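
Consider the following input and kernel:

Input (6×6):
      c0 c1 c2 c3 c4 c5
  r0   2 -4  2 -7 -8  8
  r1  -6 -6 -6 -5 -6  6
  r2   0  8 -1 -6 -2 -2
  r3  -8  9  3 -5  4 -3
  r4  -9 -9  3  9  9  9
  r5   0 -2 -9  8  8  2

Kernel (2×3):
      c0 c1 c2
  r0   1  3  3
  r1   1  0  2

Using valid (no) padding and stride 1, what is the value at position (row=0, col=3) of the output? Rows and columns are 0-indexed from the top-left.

0

The receptive field on the input at this output position is [-7 -8 8 / -5 -6 6]. Elementwise product with the kernel and sum: -7·1 + -8·3 + 8·3 + -5·1 + 6·2.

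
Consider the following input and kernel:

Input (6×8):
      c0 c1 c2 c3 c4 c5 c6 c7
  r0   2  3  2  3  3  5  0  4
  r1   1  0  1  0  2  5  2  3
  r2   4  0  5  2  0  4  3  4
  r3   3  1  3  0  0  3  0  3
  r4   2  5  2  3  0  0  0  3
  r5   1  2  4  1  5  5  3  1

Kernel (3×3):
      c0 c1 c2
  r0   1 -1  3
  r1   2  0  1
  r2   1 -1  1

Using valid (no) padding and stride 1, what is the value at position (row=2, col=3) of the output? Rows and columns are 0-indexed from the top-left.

The receptive field on the input at this output position is [2 0 4 / 0 0 3 / 3 0 0]. Elementwise product with the kernel and sum: 2·1 + 0·-1 + 4·3 + 0·2 + 3·1 + 3·1 + 0·-1 + 0·1.

20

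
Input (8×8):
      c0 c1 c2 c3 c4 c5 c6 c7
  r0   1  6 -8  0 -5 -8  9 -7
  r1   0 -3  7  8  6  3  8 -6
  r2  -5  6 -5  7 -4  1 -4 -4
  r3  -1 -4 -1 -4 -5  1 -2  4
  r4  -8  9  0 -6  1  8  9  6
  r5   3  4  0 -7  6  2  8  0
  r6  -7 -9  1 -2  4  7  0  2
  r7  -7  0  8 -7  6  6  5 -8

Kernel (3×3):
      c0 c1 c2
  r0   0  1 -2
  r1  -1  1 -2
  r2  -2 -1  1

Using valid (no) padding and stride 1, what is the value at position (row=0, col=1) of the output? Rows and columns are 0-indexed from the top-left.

The receptive field on the input at this output position is [6 -8 0 / -3 7 8 / 6 -5 7]. Elementwise product with the kernel and sum: -8·1 + 0·-2 + -3·-1 + 7·1 + 8·-2 + 6·-2 + -5·-1 + 7·1.

-14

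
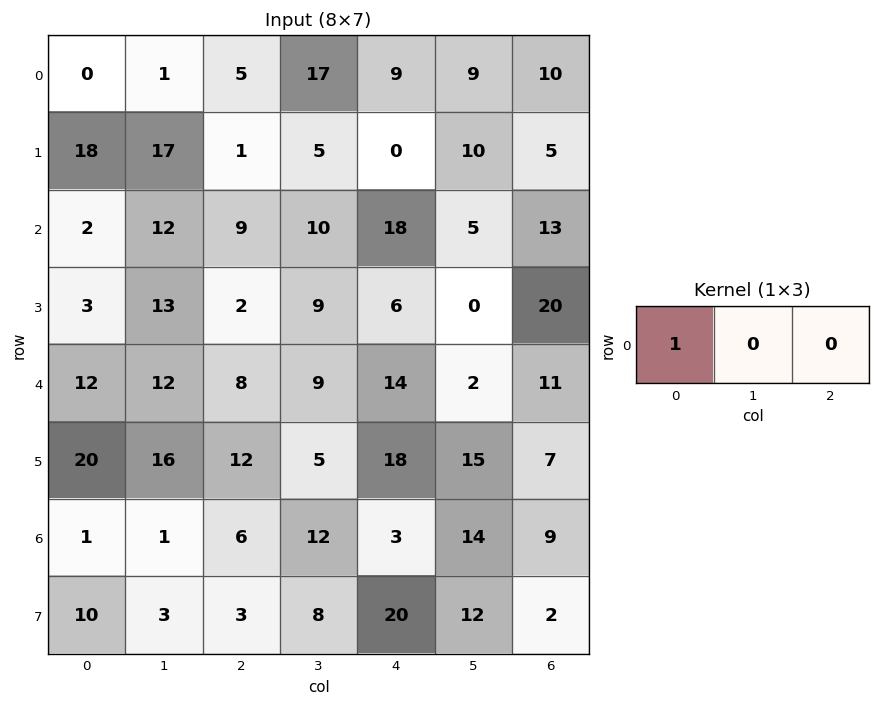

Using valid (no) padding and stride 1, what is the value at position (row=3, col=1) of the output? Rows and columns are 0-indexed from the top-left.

13

The receptive field on the input at this output position is [13 2 9]. Elementwise product with the kernel and sum: 13·1.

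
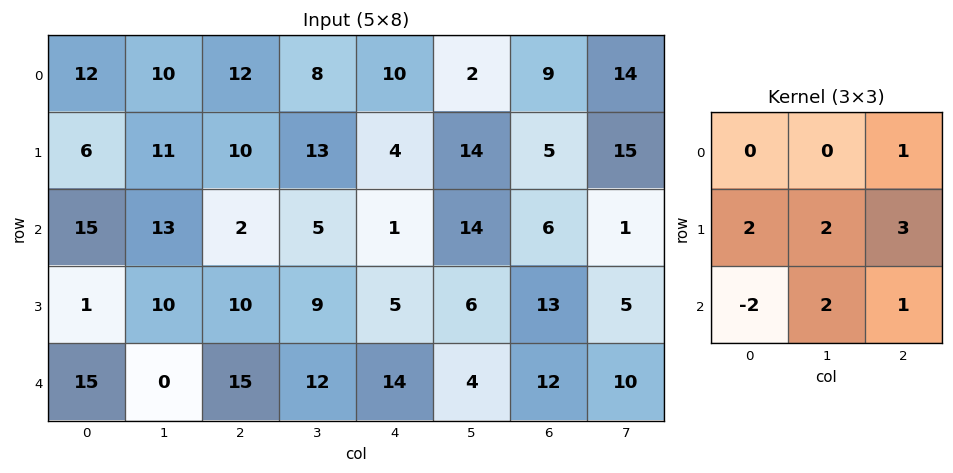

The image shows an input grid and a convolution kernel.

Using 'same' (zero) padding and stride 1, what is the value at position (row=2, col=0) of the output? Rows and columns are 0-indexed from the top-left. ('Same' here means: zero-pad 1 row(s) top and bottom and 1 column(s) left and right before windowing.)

92

The receptive field on the zero-padded input at this output position is [0 6 11 / 0 15 13 / 0 1 10]. Elementwise product with the kernel and sum: 11·1 + 0·2 + 15·2 + 13·3 + 0·-2 + 1·2 + 10·1.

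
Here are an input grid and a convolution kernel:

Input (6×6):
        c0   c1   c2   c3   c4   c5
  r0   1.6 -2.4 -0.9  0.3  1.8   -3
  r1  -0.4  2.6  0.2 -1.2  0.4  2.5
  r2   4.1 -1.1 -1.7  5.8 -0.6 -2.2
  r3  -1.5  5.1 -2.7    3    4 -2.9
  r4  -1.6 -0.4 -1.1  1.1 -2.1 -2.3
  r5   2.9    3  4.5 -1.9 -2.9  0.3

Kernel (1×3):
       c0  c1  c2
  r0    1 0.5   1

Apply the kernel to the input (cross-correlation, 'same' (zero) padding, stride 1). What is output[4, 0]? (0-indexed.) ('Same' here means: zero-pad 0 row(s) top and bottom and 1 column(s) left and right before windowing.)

-1.2

The receptive field on the zero-padded input at this output position is [0 -1.6 -0.4]. Elementwise product with the kernel and sum: 0·1 + -1.6·0.5 + -0.4·1.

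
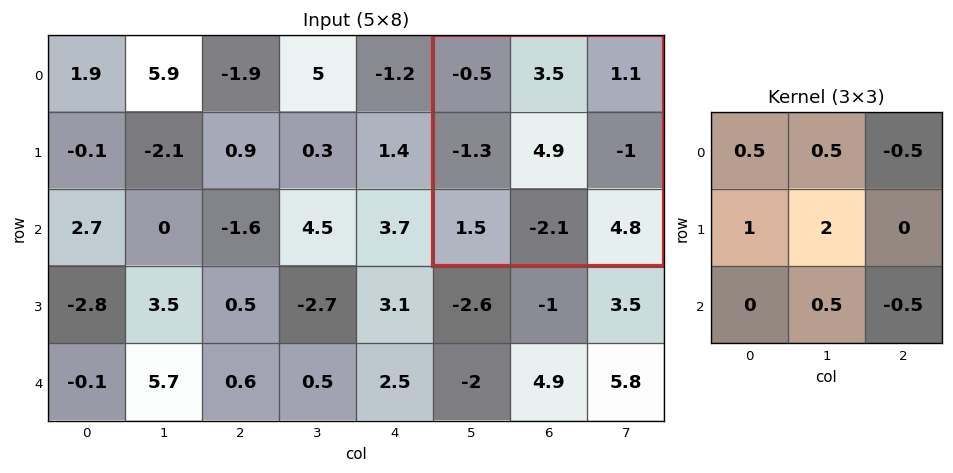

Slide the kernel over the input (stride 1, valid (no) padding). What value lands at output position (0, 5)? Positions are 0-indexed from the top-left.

6

The receptive field on the input at this output position is [-0.5 3.5 1.1 / -1.3 4.9 -1 / 1.5 -2.1 4.8]. Elementwise product with the kernel and sum: -0.5·0.5 + 3.5·0.5 + 1.1·-0.5 + -1.3·1 + 4.9·2 + -2.1·0.5 + 4.8·-0.5.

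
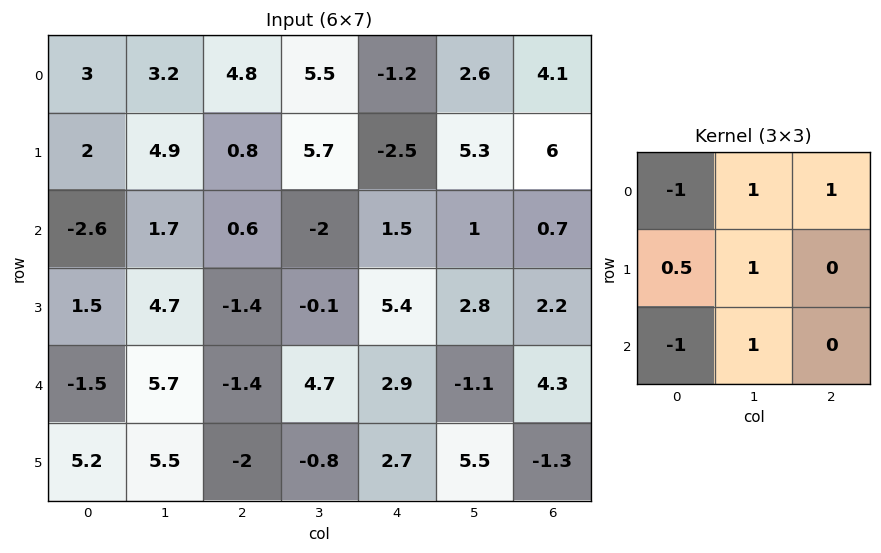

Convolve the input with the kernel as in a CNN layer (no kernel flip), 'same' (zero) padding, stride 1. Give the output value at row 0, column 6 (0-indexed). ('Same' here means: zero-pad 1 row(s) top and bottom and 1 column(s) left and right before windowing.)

6.1

The receptive field on the zero-padded input at this output position is [0 0 0 / 2.6 4.1 0 / 5.3 6 0]. Elementwise product with the kernel and sum: 0·-1 + 0·1 + 0·1 + 2.6·0.5 + 4.1·1 + 5.3·-1 + 6·1.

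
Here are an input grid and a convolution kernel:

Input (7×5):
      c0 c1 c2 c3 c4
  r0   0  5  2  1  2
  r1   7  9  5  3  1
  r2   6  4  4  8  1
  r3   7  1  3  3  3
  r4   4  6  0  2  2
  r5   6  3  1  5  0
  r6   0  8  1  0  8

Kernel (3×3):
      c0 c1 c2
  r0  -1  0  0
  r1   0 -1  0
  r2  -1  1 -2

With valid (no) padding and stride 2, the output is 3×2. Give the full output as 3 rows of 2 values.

-19 -3
-5 -9
-1 -22

Output[0,0]: The receptive field on the input at this output position is [0 5 2 / 7 9 5 / 6 4 4]. Elementwise product with the kernel and sum: 0·-1 + 9·-1 + 6·-1 + 4·1 + 4·-2.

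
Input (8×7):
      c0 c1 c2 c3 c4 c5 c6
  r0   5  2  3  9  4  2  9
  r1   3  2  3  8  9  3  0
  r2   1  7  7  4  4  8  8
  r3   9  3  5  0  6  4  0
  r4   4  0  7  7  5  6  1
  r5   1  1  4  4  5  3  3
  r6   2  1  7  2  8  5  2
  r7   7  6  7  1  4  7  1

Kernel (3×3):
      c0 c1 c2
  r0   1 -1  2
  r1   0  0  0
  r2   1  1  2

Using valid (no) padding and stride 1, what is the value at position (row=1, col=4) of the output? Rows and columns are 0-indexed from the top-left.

The receptive field on the input at this output position is [9 3 0 / 4 8 8 / 6 4 0]. Elementwise product with the kernel and sum: 9·1 + 3·-1 + 0·2 + 6·1 + 4·1 + 0·2.

16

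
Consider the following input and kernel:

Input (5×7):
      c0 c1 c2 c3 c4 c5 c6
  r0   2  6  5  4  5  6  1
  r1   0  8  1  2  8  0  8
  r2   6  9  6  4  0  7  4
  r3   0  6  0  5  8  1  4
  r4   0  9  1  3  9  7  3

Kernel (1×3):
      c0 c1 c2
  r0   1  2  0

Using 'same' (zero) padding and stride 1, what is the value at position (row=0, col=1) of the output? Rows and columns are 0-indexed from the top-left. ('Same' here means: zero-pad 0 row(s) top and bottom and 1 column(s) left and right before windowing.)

The receptive field on the zero-padded input at this output position is [2 6 5]. Elementwise product with the kernel and sum: 2·1 + 6·2.

14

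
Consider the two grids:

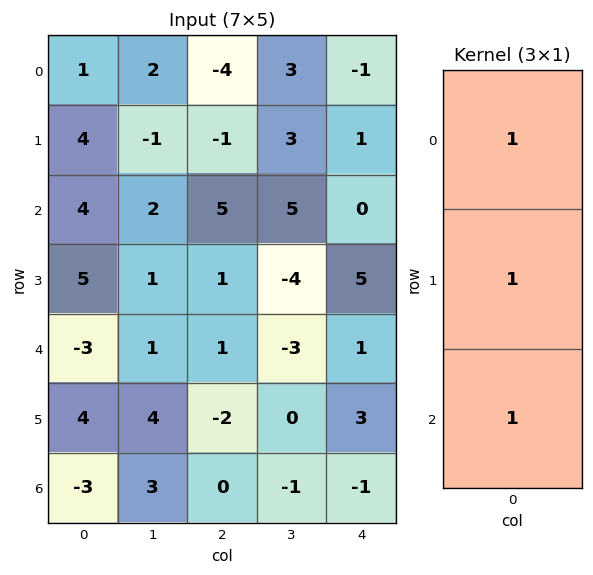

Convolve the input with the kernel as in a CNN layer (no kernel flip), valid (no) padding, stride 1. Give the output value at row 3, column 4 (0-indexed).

9

The receptive field on the input at this output position is [5 / 1 / 3]. Elementwise product with the kernel and sum: 5·1 + 1·1 + 3·1.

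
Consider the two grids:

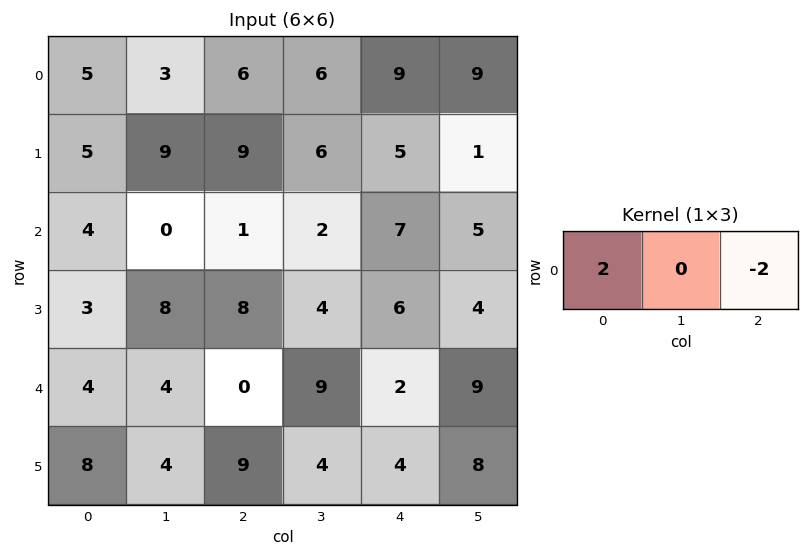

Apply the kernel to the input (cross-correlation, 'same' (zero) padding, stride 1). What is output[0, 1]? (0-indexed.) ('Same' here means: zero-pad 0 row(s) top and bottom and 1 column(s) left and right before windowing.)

-2

The receptive field on the zero-padded input at this output position is [5 3 6]. Elementwise product with the kernel and sum: 5·2 + 6·-2.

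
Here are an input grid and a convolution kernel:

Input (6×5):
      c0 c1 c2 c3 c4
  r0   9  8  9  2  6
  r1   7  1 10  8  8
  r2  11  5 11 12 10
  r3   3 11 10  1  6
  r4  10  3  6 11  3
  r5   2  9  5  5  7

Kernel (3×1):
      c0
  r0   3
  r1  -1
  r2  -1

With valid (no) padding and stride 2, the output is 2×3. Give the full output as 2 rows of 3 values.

Output[0,0]: The receptive field on the input at this output position is [9 / 7 / 11]. Elementwise product with the kernel and sum: 9·3 + 7·-1 + 11·-1.
Output[0,1]: The receptive field on the input at this output position is [9 / 10 / 11]. Elementwise product with the kernel and sum: 9·3 + 10·-1 + 11·-1.

9 6 0
20 17 21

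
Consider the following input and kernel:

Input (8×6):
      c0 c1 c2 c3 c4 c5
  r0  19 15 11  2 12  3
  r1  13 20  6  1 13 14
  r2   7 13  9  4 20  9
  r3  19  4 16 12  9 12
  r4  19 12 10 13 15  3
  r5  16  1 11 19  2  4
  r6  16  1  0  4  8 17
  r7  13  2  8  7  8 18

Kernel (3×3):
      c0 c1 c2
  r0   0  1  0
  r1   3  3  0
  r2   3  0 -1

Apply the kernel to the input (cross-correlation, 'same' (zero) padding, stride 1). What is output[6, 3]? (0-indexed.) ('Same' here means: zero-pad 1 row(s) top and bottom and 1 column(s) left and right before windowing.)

47

The receptive field on the zero-padded input at this output position is [11 19 2 / 0 4 8 / 8 7 8]. Elementwise product with the kernel and sum: 19·1 + 0·3 + 4·3 + 8·3 + 8·-1.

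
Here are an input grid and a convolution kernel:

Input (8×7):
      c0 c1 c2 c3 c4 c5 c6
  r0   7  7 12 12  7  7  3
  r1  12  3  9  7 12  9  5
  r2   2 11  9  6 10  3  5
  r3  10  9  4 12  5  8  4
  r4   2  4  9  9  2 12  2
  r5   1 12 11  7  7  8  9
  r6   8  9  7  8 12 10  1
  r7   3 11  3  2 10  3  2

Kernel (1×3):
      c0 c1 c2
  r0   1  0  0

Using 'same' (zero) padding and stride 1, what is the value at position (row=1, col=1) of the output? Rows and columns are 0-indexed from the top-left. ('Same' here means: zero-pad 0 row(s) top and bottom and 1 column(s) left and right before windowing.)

12

The receptive field on the zero-padded input at this output position is [12 3 9]. Elementwise product with the kernel and sum: 12·1.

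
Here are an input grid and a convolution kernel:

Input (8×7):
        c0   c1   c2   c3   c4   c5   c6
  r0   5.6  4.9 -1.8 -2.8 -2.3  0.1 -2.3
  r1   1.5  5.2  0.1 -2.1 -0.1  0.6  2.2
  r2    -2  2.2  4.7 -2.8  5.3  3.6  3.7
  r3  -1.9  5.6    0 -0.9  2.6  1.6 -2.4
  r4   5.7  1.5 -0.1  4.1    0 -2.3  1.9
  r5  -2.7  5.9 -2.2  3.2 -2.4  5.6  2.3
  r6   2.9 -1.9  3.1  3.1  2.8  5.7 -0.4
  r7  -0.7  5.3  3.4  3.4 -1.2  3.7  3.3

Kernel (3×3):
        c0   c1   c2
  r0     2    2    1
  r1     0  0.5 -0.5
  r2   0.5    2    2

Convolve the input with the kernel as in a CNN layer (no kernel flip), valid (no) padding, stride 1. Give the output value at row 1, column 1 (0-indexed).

The receptive field on the input at this output position is [5.2 0.1 -2.1 / 2.2 4.7 -2.8 / 5.6 0 -0.9]. Elementwise product with the kernel and sum: 5.2·2 + 0.1·2 + -2.1·1 + 4.7·0.5 + -2.8·-0.5 + 5.6·0.5 + 0·2 + -0.9·2.

13.25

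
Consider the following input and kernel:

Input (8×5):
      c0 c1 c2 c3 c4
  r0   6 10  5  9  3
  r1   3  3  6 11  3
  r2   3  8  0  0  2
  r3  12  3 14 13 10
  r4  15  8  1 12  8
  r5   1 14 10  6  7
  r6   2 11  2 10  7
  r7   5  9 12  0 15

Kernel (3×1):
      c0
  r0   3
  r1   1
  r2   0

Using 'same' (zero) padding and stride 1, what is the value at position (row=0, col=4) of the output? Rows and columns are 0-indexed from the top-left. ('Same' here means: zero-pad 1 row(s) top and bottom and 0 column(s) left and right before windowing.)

3

The receptive field on the zero-padded input at this output position is [0 / 3 / 3]. Elementwise product with the kernel and sum: 0·3 + 3·1.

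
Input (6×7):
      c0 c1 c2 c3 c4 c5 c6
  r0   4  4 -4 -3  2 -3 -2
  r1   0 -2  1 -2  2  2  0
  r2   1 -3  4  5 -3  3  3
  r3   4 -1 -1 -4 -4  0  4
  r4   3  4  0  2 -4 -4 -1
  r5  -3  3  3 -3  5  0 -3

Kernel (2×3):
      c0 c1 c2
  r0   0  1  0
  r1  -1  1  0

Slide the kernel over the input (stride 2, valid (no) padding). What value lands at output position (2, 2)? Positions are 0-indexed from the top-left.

-9

The receptive field on the input at this output position is [-4 -4 -1 / 5 0 -3]. Elementwise product with the kernel and sum: -4·1 + 5·-1 + 0·1.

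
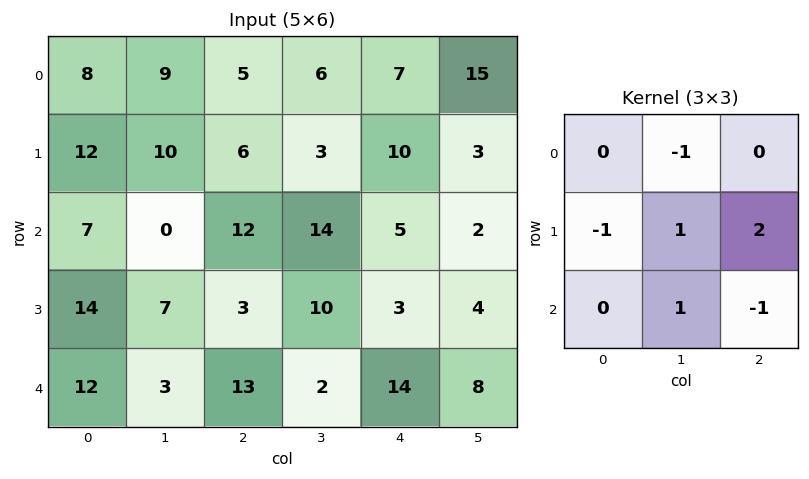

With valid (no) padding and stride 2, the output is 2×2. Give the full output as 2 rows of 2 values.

Output[0,0]: The receptive field on the input at this output position is [8 9 5 / 12 10 6 / 7 0 12]. Elementwise product with the kernel and sum: 9·-1 + 12·-1 + 10·1 + 6·2 + 0·1 + 12·-1.

-11 20
-11 -13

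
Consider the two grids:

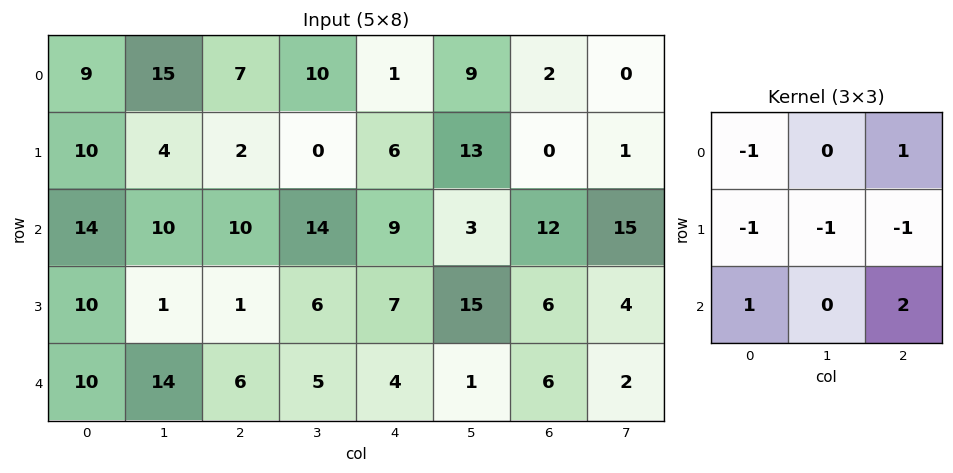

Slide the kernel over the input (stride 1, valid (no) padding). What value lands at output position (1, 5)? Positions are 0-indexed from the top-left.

-19

The receptive field on the input at this output position is [13 0 1 / 3 12 15 / 15 6 4]. Elementwise product with the kernel and sum: 13·-1 + 1·1 + 3·-1 + 12·-1 + 15·-1 + 15·1 + 4·2.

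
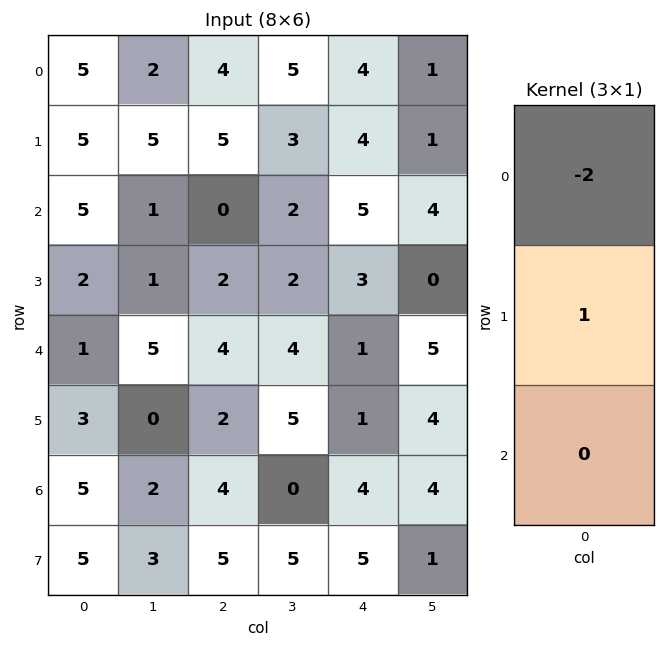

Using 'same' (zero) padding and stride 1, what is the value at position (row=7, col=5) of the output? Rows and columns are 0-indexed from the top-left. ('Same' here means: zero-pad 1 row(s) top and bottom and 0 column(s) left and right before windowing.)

The receptive field on the zero-padded input at this output position is [4 / 1 / 0]. Elementwise product with the kernel and sum: 4·-2 + 1·1.

-7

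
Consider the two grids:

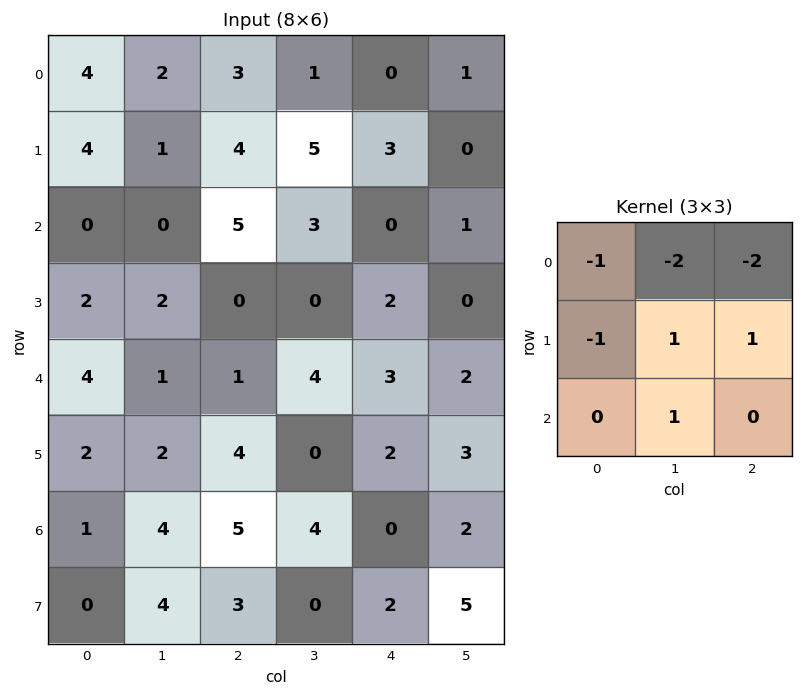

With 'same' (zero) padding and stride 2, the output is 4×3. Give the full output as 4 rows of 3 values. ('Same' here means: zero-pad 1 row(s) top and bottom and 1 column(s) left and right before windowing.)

10 6 3
-8 -11 -11
-1 6 -1
-3 -2 -10

Output[0,0]: The receptive field on the zero-padded input at this output position is [0 0 0 / 0 4 2 / 0 4 1]. Elementwise product with the kernel and sum: 0·-1 + 0·-2 + 0·-2 + 0·-1 + 4·1 + 2·1 + 4·1.
Output[0,1]: The receptive field on the zero-padded input at this output position is [0 0 0 / 2 3 1 / 1 4 5]. Elementwise product with the kernel and sum: 0·-1 + 0·-2 + 0·-2 + 2·-1 + 3·1 + 1·1 + 4·1.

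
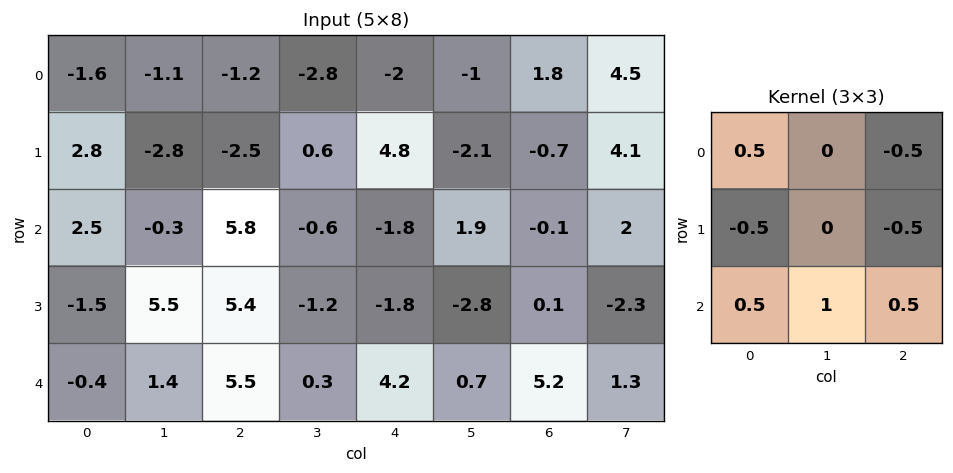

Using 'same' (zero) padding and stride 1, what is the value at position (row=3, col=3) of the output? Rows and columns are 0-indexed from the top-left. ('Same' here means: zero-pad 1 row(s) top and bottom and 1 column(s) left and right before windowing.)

The receptive field on the zero-padded input at this output position is [5.8 -0.6 -1.8 / 5.4 -1.2 -1.8 / 5.5 0.3 4.2]. Elementwise product with the kernel and sum: 5.8·0.5 + -1.8·-0.5 + 5.4·-0.5 + -1.8·-0.5 + 5.5·0.5 + 0.3·1 + 4.2·0.5.

7.15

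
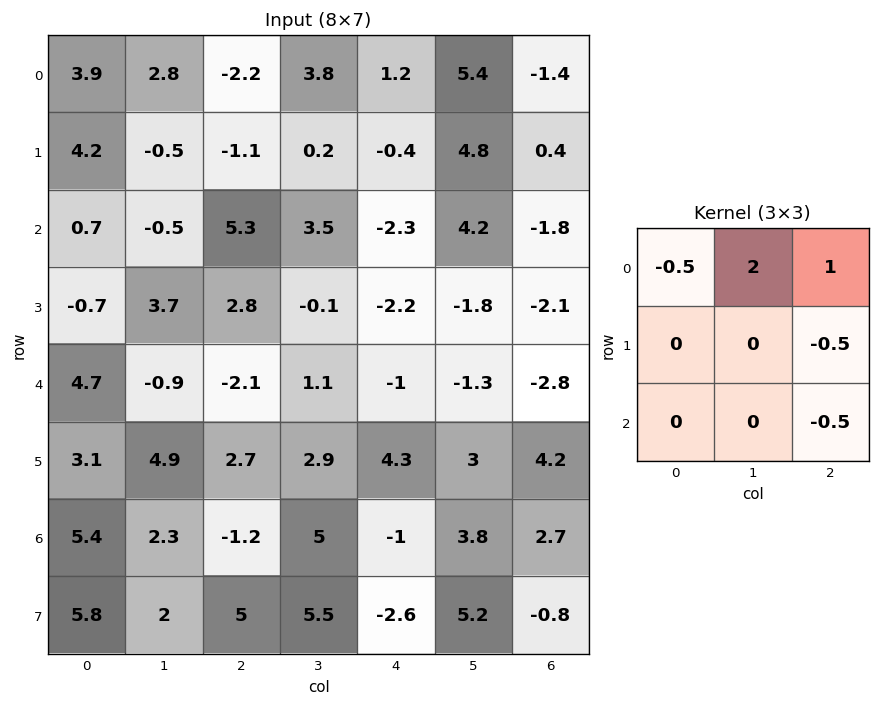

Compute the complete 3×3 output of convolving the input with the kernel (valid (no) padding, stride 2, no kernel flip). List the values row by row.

-0.65 11.25 9.5
3.6 3.65 10.2
-7 0.6 -8.35

Output[0,0]: The receptive field on the input at this output position is [3.9 2.8 -2.2 / 4.2 -0.5 -1.1 / 0.7 -0.5 5.3]. Elementwise product with the kernel and sum: 3.9·-0.5 + 2.8·2 + -2.2·1 + -1.1·-0.5 + 5.3·-0.5.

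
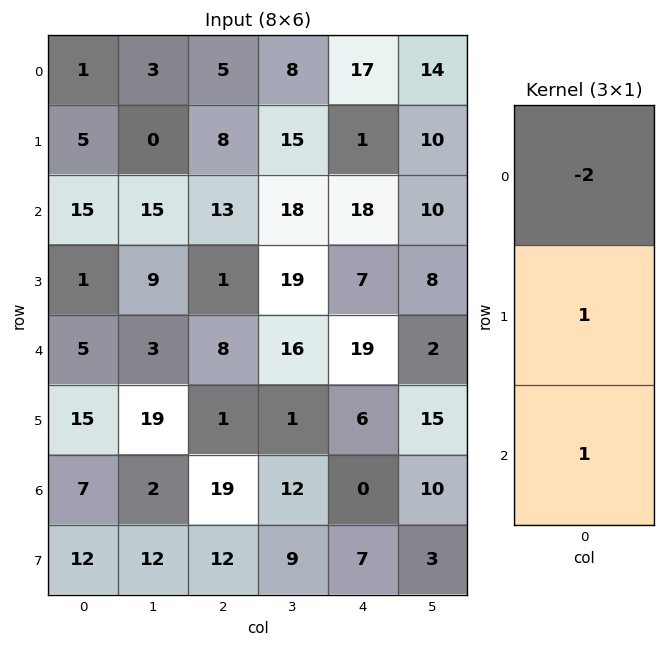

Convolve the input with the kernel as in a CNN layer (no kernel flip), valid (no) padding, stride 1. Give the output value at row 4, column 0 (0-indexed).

The receptive field on the input at this output position is [5 / 15 / 7]. Elementwise product with the kernel and sum: 5·-2 + 15·1 + 7·1.

12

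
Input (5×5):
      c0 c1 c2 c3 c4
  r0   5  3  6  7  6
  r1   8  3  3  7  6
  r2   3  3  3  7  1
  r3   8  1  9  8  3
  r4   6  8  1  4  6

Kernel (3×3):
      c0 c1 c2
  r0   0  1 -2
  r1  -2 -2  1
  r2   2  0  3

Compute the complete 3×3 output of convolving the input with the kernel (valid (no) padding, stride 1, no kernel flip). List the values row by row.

-13 14 -10
31 10 3
3 5 -6

Output[0,0]: The receptive field on the input at this output position is [5 3 6 / 8 3 3 / 3 3 3]. Elementwise product with the kernel and sum: 3·1 + 6·-2 + 8·-2 + 3·-2 + 3·1 + 3·2 + 3·3.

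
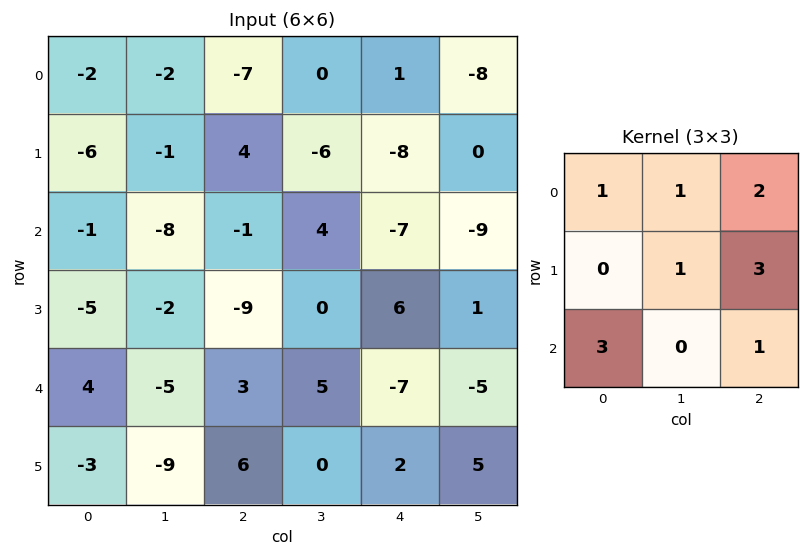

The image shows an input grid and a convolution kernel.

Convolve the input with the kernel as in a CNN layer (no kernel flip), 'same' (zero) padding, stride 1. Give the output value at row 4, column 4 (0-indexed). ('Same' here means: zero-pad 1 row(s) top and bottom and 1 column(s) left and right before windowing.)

The receptive field on the zero-padded input at this output position is [0 6 1 / 5 -7 -5 / 0 2 5]. Elementwise product with the kernel and sum: 0·1 + 6·1 + 1·2 + -7·1 + -5·3 + 0·3 + 5·1.

-9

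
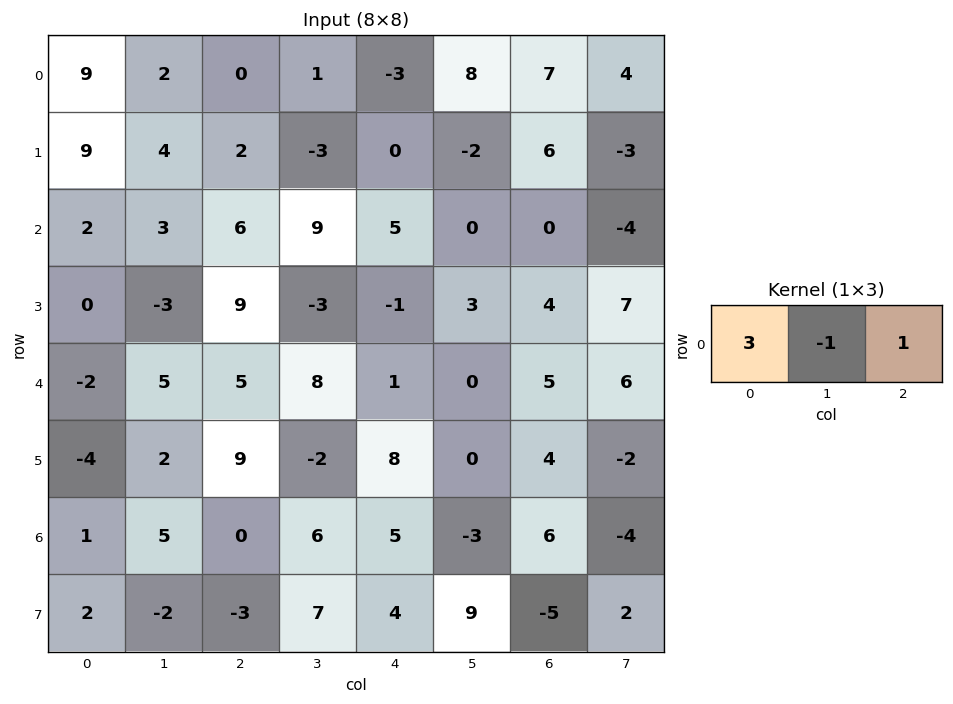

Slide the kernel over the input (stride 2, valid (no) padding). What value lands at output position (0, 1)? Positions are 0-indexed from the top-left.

-4

The receptive field on the input at this output position is [0 1 -3]. Elementwise product with the kernel and sum: 0·3 + 1·-1 + -3·1.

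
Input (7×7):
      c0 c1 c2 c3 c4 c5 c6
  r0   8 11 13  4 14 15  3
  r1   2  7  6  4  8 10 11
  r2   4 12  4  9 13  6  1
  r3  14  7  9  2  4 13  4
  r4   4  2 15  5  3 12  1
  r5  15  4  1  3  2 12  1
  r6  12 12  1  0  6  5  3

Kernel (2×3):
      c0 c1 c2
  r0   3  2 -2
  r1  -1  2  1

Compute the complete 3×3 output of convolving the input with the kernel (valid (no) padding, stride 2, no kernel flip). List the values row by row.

38 29 89
37 3 75
-20 56 54

Output[0,0]: The receptive field on the input at this output position is [8 11 13 / 2 7 6]. Elementwise product with the kernel and sum: 8·3 + 11·2 + 13·-2 + 2·-1 + 7·2 + 6·1.
Output[0,1]: The receptive field on the input at this output position is [13 4 14 / 6 4 8]. Elementwise product with the kernel and sum: 13·3 + 4·2 + 14·-2 + 6·-1 + 4·2 + 8·1.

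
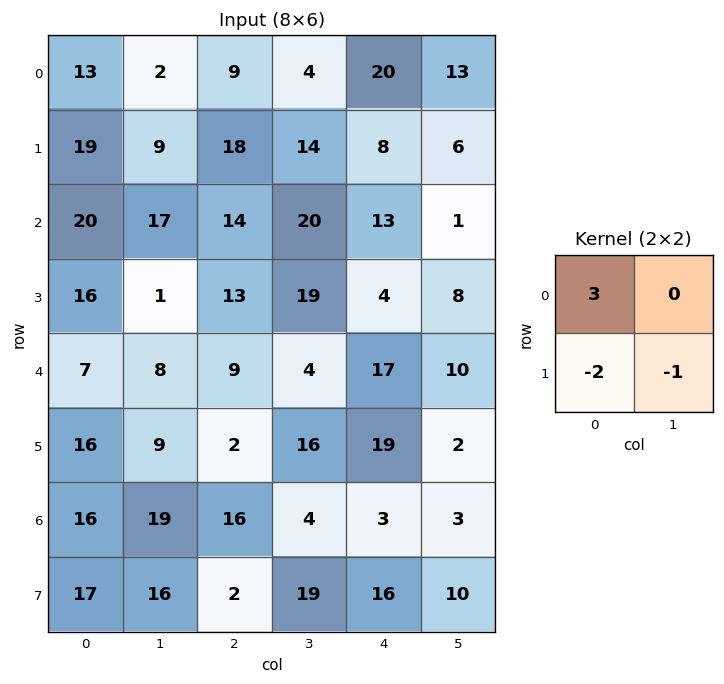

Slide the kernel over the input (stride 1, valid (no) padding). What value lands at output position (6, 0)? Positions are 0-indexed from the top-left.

The receptive field on the input at this output position is [16 19 / 17 16]. Elementwise product with the kernel and sum: 16·3 + 17·-2 + 16·-1.

-2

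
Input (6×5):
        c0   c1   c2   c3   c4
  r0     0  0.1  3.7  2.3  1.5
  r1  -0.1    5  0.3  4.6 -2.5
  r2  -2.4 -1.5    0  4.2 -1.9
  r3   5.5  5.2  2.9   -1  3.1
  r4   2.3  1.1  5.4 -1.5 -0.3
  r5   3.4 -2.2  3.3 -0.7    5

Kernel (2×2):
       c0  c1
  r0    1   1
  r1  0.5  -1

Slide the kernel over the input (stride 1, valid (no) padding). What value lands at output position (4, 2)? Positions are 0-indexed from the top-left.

The receptive field on the input at this output position is [5.4 -1.5 / 3.3 -0.7]. Elementwise product with the kernel and sum: 5.4·1 + -1.5·1 + 3.3·0.5 + -0.7·-1.

6.25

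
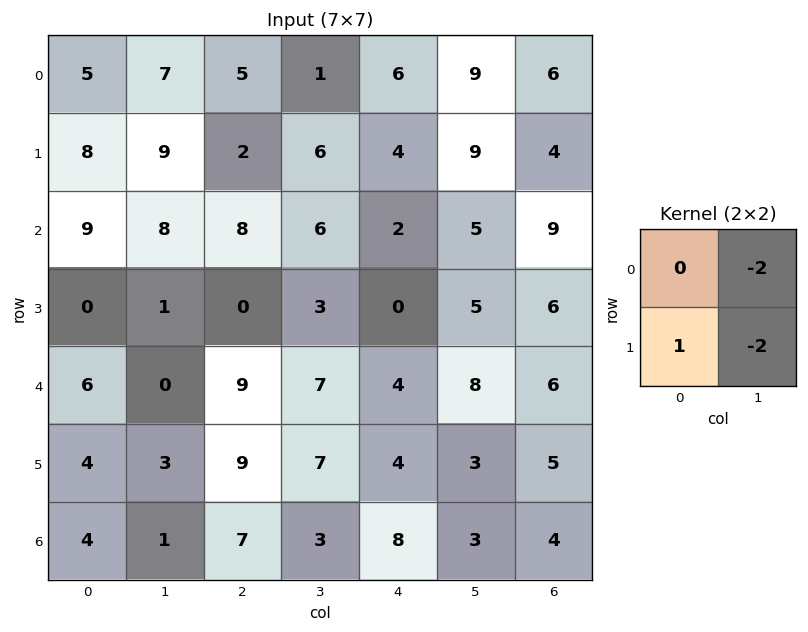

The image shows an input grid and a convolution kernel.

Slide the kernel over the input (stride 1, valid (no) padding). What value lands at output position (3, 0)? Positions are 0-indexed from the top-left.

The receptive field on the input at this output position is [0 1 / 6 0]. Elementwise product with the kernel and sum: 1·-2 + 6·1 + 0·-2.

4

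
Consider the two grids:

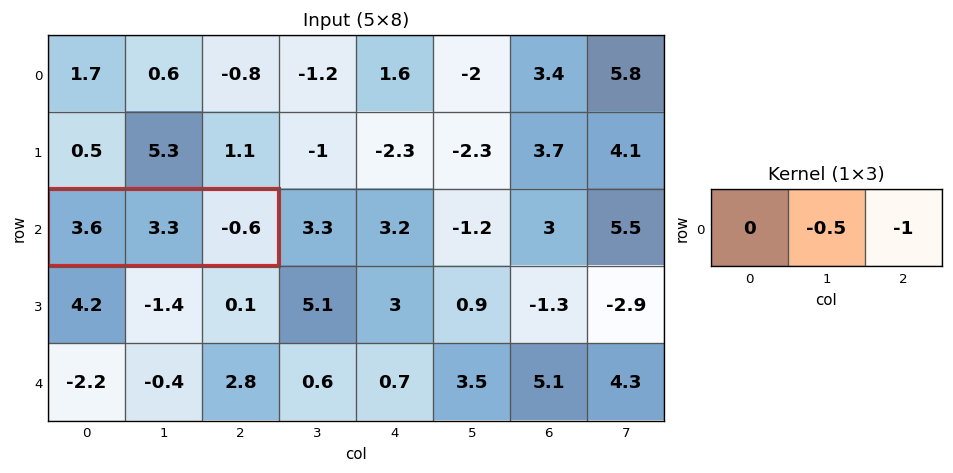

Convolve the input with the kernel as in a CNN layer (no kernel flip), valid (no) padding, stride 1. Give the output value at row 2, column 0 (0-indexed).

The receptive field on the input at this output position is [3.6 3.3 -0.6]. Elementwise product with the kernel and sum: 3.3·-0.5 + -0.6·-1.

-1.05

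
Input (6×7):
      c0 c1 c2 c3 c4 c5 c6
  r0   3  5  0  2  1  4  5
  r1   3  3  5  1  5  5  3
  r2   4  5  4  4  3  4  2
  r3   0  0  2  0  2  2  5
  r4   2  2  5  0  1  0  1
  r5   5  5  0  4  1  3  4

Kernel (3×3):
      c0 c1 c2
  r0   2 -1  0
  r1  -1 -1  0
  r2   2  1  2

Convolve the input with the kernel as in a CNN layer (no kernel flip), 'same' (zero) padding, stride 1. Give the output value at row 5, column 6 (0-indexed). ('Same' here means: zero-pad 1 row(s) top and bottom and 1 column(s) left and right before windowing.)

-8

The receptive field on the zero-padded input at this output position is [0 1 0 / 3 4 0 / 0 0 0]. Elementwise product with the kernel and sum: 0·2 + 1·-1 + 3·-1 + 4·-1 + 0·2 + 0·1 + 0·2.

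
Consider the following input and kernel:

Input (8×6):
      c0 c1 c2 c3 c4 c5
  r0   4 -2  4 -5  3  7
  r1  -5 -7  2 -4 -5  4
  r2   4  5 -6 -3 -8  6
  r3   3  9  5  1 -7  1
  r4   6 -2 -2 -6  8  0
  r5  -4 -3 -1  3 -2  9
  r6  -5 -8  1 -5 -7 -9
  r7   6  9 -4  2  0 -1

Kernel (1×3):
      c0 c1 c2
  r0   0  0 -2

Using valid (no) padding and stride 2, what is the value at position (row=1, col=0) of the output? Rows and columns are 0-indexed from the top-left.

The receptive field on the input at this output position is [4 5 -6]. Elementwise product with the kernel and sum: -6·-2.

12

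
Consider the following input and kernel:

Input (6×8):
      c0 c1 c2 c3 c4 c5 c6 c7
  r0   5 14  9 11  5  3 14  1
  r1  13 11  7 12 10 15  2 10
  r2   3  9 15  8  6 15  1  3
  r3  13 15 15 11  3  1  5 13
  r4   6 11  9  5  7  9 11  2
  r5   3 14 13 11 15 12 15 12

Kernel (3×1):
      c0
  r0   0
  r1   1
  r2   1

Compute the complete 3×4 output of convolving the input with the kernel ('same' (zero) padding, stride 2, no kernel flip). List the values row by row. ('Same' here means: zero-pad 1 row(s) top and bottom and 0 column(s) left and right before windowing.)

18 16 15 16
16 30 9 6
9 22 22 26

Output[0,0]: The receptive field on the zero-padded input at this output position is [0 / 5 / 13]. Elementwise product with the kernel and sum: 5·1 + 13·1.
Output[0,1]: The receptive field on the zero-padded input at this output position is [0 / 9 / 7]. Elementwise product with the kernel and sum: 9·1 + 7·1.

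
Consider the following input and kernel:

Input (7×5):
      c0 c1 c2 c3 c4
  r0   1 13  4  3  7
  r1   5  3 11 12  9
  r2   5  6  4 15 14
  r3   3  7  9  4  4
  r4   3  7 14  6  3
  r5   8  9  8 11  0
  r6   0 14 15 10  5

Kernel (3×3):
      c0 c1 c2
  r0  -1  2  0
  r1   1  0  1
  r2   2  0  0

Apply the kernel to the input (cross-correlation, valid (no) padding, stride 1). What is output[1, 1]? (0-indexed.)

The receptive field on the input at this output position is [3 11 12 / 6 4 15 / 7 9 4]. Elementwise product with the kernel and sum: 3·-1 + 11·2 + 6·1 + 15·1 + 7·2.

54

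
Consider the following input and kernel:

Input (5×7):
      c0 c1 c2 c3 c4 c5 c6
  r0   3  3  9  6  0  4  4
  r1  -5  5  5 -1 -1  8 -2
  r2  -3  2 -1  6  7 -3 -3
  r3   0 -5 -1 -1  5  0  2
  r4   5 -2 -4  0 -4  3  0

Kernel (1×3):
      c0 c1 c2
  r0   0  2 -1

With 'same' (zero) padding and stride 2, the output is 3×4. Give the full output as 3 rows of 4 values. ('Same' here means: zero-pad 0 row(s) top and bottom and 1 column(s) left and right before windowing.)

3 12 -4 8
-8 -8 17 -6
12 -8 -11 0

Output[0,0]: The receptive field on the zero-padded input at this output position is [0 3 3]. Elementwise product with the kernel and sum: 3·2 + 3·-1.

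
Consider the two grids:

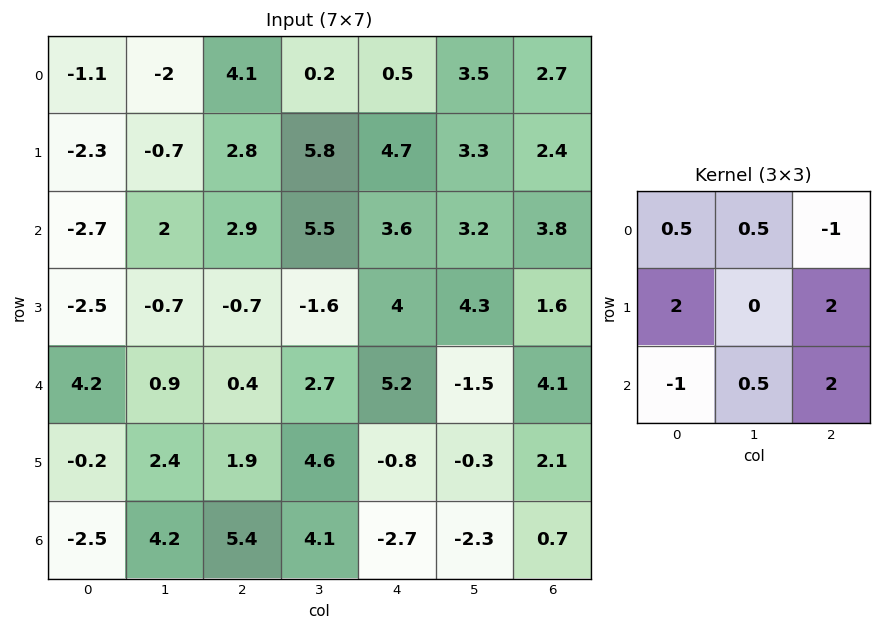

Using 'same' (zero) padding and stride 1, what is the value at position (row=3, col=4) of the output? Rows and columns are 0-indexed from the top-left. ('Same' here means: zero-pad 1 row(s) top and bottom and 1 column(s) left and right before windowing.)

3.65

The receptive field on the zero-padded input at this output position is [5.5 3.6 3.2 / -1.6 4 4.3 / 2.7 5.2 -1.5]. Elementwise product with the kernel and sum: 5.5·0.5 + 3.6·0.5 + 3.2·-1 + -1.6·2 + 4.3·2 + 2.7·-1 + 5.2·0.5 + -1.5·2.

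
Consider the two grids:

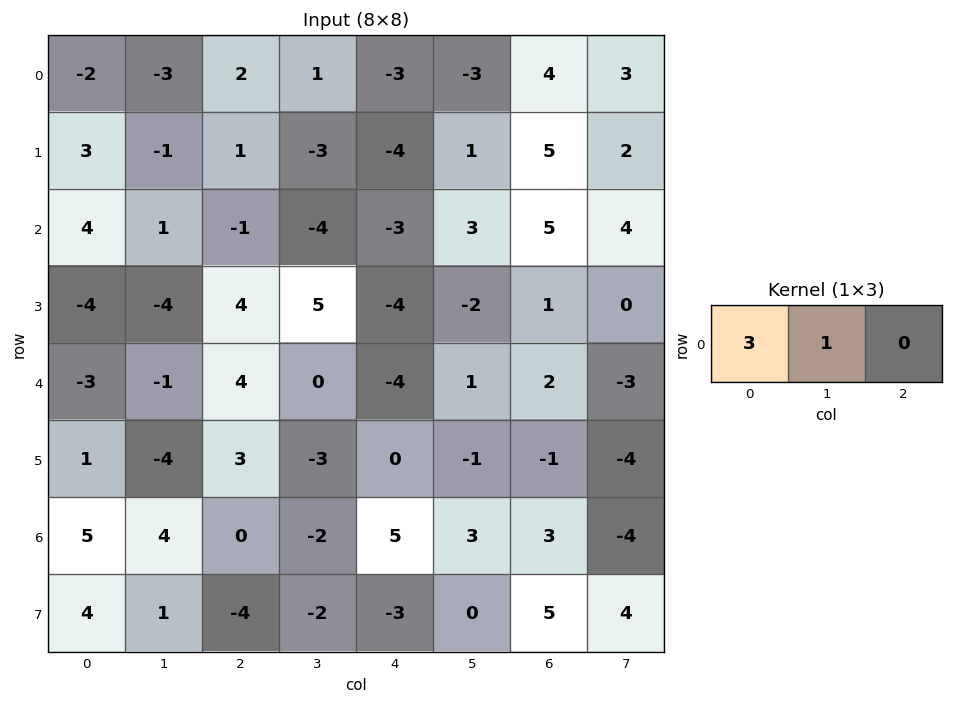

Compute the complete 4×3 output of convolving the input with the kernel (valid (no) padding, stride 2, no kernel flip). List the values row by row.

Output[0,0]: The receptive field on the input at this output position is [-2 -3 2]. Elementwise product with the kernel and sum: -2·3 + -3·1.

-9 7 -12
13 -7 -6
-10 12 -11
19 -2 18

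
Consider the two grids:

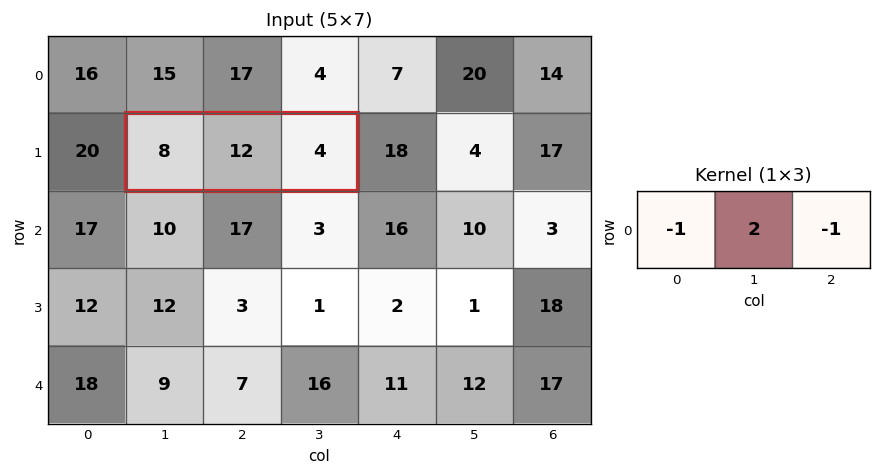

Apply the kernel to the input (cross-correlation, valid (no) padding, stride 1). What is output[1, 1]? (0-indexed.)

12

The receptive field on the input at this output position is [8 12 4]. Elementwise product with the kernel and sum: 8·-1 + 12·2 + 4·-1.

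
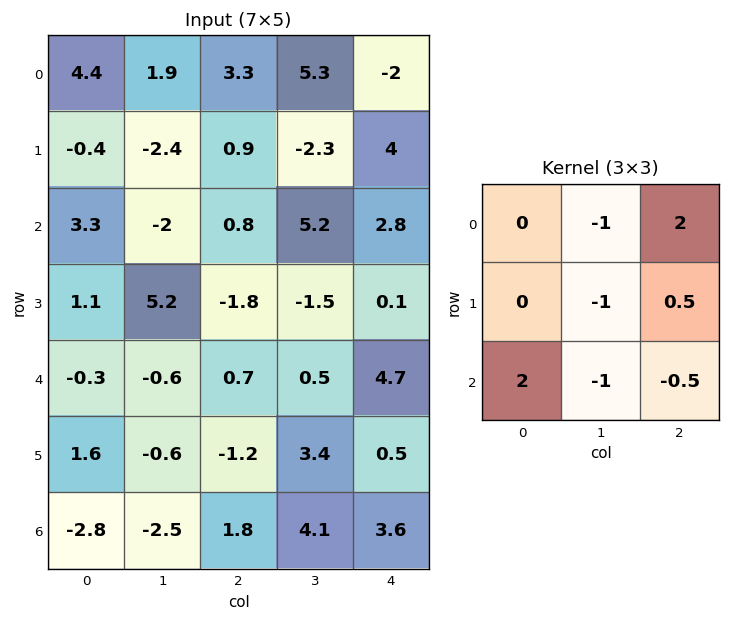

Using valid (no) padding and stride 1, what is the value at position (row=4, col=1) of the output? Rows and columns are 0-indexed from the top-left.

The receptive field on the input at this output position is [-0.6 0.7 0.5 / -0.6 -1.2 3.4 / -2.5 1.8 4.1]. Elementwise product with the kernel and sum: 0.7·-1 + 0.5·2 + -1.2·-1 + 3.4·0.5 + -2.5·2 + 1.8·-1 + 4.1·-0.5.

-5.65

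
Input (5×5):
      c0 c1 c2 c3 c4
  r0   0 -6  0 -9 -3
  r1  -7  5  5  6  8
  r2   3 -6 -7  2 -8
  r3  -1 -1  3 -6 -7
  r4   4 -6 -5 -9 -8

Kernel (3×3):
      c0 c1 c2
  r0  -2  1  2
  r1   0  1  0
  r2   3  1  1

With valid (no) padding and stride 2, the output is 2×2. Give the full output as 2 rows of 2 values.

-5 -36
-26 -38

Output[0,0]: The receptive field on the input at this output position is [0 -6 0 / -7 5 5 / 3 -6 -7]. Elementwise product with the kernel and sum: 0·-2 + -6·1 + 0·2 + 5·1 + 3·3 + -6·1 + -7·1.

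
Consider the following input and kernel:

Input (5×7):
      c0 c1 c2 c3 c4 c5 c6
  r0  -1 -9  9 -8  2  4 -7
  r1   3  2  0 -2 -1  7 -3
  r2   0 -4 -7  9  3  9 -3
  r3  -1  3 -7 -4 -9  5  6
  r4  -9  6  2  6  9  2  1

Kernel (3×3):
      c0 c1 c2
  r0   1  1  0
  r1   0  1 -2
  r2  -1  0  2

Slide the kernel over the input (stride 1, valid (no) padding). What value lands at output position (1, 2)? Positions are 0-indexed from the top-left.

-10

The receptive field on the input at this output position is [0 -2 -1 / -7 9 3 / -7 -4 -9]. Elementwise product with the kernel and sum: 0·1 + -2·1 + 9·1 + 3·-2 + -7·-1 + -9·2.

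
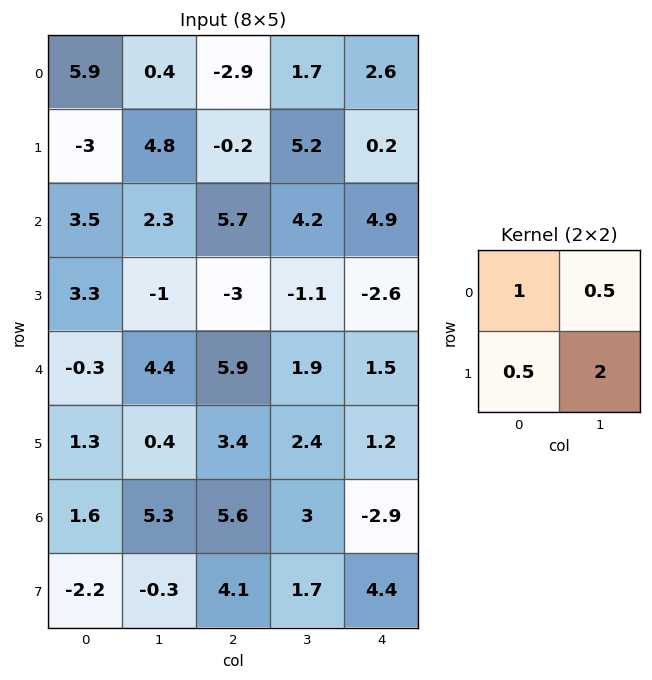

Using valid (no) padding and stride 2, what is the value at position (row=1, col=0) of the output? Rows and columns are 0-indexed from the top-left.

4.3

The receptive field on the input at this output position is [3.5 2.3 / 3.3 -1]. Elementwise product with the kernel and sum: 3.5·1 + 2.3·0.5 + 3.3·0.5 + -1·2.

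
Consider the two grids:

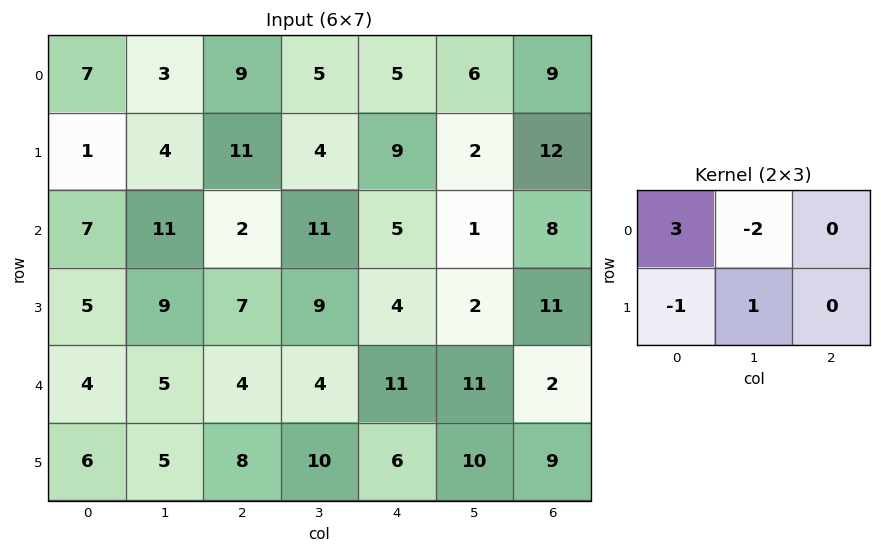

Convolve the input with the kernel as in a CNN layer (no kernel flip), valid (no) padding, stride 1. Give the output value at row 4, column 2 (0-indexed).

The receptive field on the input at this output position is [4 4 11 / 8 10 6]. Elementwise product with the kernel and sum: 4·3 + 4·-2 + 8·-1 + 10·1.

6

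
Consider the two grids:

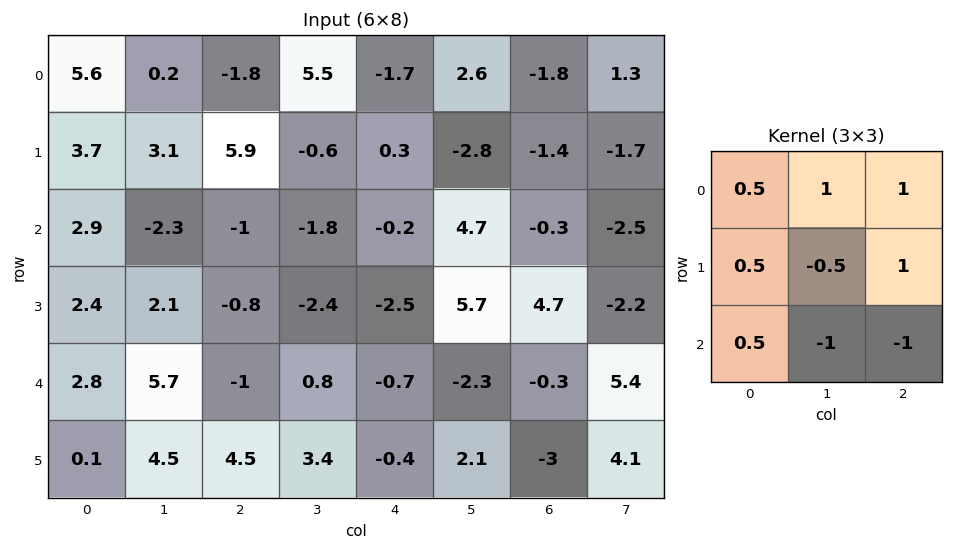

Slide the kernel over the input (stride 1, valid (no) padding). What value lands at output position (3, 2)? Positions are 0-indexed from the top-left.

-7.65

The receptive field on the input at this output position is [-0.8 -2.4 -2.5 / -1 0.8 -0.7 / 4.5 3.4 -0.4]. Elementwise product with the kernel and sum: -0.8·0.5 + -2.4·1 + -2.5·1 + -1·0.5 + 0.8·-0.5 + -0.7·1 + 4.5·0.5 + 3.4·-1 + -0.4·-1.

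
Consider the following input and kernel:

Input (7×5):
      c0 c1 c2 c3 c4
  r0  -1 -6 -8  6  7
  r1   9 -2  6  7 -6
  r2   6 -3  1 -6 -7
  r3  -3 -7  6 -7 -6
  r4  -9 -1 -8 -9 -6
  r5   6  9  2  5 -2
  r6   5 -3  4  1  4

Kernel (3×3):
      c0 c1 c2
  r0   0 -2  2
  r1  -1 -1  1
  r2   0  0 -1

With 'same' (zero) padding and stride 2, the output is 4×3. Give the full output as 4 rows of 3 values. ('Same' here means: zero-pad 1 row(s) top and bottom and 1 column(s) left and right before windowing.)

-3 13 -13
-24 5 25
-9 -31 27
-2 6 -1

Output[0,0]: The receptive field on the zero-padded input at this output position is [0 0 0 / 0 -1 -6 / 0 9 -2]. Elementwise product with the kernel and sum: 0·-2 + 0·2 + 0·-1 + -1·-1 + -6·1 + -2·-1.
Output[0,1]: The receptive field on the zero-padded input at this output position is [0 0 0 / -6 -8 6 / -2 6 7]. Elementwise product with the kernel and sum: 0·-2 + 0·2 + -6·-1 + -8·-1 + 6·1 + 7·-1.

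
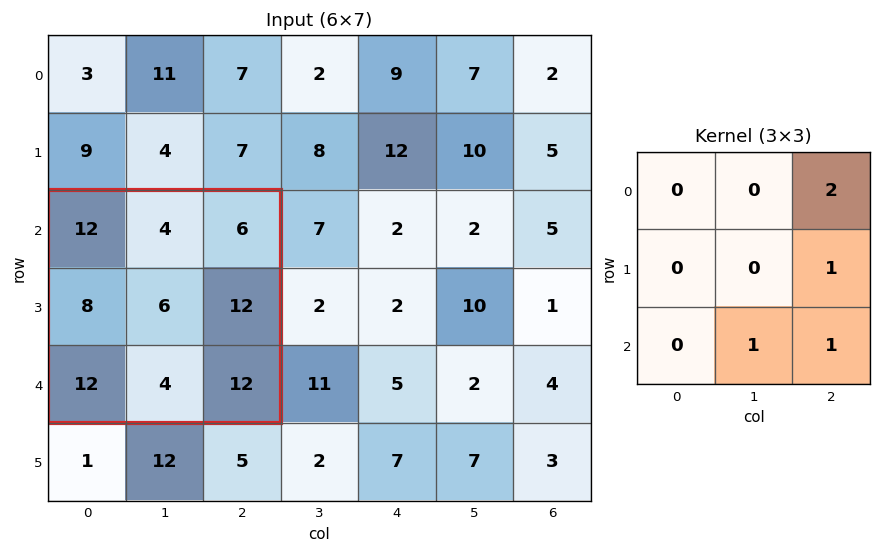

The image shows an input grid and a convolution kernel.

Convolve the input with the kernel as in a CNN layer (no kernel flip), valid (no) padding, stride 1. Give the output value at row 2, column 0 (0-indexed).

40

The receptive field on the input at this output position is [12 4 6 / 8 6 12 / 12 4 12]. Elementwise product with the kernel and sum: 6·2 + 12·1 + 4·1 + 12·1.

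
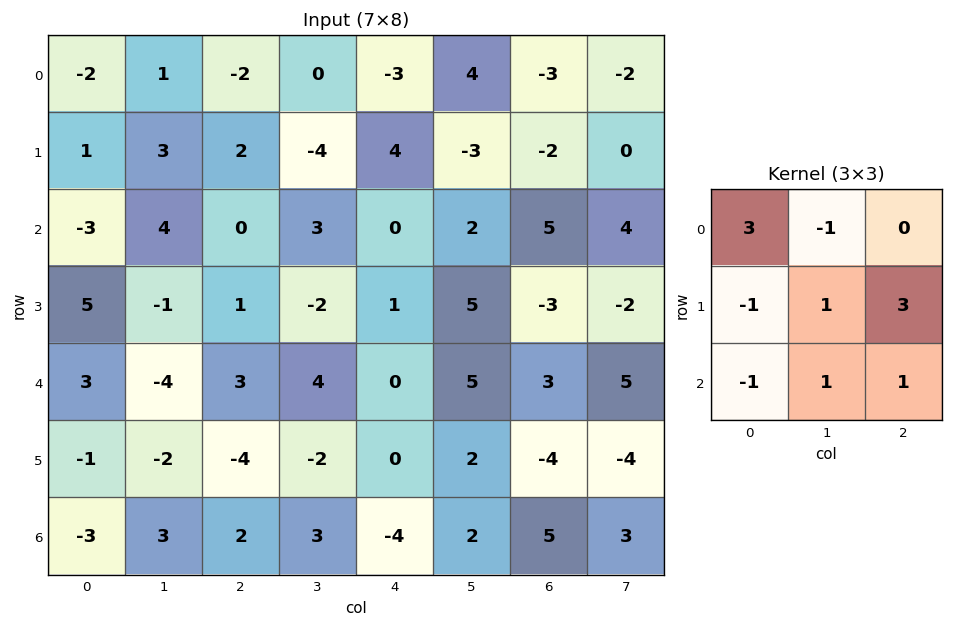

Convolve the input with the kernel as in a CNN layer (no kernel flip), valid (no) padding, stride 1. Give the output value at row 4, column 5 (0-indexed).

The receptive field on the input at this output position is [5 3 5 / 2 -4 -4 / 2 5 3]. Elementwise product with the kernel and sum: 5·3 + 3·-1 + 2·-1 + -4·1 + -4·3 + 2·-1 + 5·1 + 3·1.

0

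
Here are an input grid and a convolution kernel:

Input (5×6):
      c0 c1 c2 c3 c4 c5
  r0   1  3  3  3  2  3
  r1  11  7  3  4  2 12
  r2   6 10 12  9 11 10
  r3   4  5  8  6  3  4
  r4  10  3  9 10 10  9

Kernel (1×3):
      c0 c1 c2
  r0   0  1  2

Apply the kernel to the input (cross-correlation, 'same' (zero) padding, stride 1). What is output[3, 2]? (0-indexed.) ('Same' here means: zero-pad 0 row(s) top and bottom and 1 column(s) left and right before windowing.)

20

The receptive field on the zero-padded input at this output position is [5 8 6]. Elementwise product with the kernel and sum: 8·1 + 6·2.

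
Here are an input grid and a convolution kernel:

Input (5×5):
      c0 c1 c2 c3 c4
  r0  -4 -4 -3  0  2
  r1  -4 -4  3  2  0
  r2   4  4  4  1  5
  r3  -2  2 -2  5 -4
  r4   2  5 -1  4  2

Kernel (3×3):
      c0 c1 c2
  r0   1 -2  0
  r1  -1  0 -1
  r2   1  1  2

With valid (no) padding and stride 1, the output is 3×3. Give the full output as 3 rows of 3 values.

21 14 9
-8 -5 -15
5 1 15

Output[0,0]: The receptive field on the input at this output position is [-4 -4 -3 / -4 -4 3 / 4 4 4]. Elementwise product with the kernel and sum: -4·1 + -4·-2 + -4·-1 + 3·-1 + 4·1 + 4·1 + 4·2.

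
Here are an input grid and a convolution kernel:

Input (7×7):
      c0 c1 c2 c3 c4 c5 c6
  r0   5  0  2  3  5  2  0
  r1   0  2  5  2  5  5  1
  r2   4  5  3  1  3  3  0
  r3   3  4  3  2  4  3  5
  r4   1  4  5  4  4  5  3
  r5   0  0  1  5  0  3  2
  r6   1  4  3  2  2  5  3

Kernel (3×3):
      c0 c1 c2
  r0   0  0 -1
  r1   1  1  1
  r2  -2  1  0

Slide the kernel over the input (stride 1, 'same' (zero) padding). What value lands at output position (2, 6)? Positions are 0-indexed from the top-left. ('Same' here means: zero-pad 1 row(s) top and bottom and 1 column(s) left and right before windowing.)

The receptive field on the zero-padded input at this output position is [5 1 0 / 3 0 0 / 3 5 0]. Elementwise product with the kernel and sum: 0·-1 + 3·1 + 0·1 + 0·1 + 3·-2 + 5·1.

2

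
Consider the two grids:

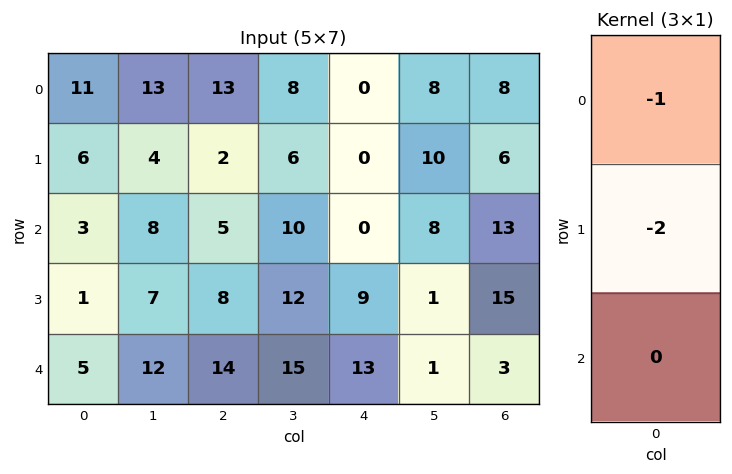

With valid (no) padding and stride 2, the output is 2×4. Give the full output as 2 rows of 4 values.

-23 -17 0 -20
-5 -21 -18 -43

Output[0,0]: The receptive field on the input at this output position is [11 / 6 / 3]. Elementwise product with the kernel and sum: 11·-1 + 6·-2.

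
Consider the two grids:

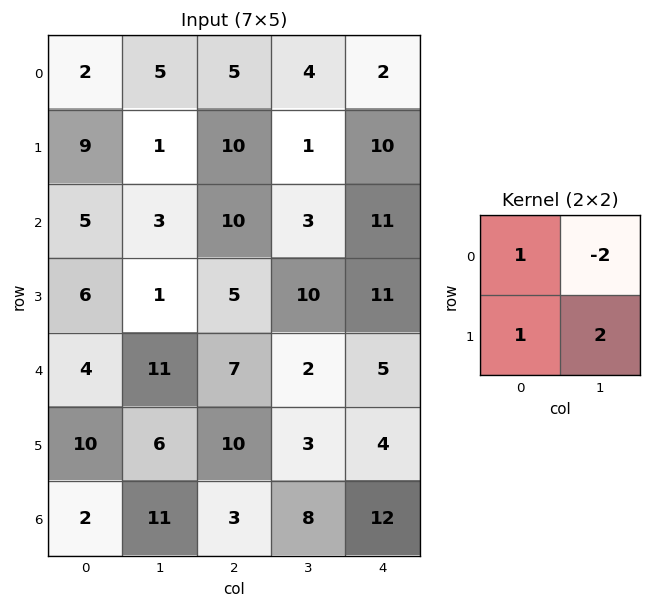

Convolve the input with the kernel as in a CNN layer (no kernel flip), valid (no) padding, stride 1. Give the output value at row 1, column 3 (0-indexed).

6

The receptive field on the input at this output position is [1 10 / 3 11]. Elementwise product with the kernel and sum: 1·1 + 10·-2 + 3·1 + 11·2.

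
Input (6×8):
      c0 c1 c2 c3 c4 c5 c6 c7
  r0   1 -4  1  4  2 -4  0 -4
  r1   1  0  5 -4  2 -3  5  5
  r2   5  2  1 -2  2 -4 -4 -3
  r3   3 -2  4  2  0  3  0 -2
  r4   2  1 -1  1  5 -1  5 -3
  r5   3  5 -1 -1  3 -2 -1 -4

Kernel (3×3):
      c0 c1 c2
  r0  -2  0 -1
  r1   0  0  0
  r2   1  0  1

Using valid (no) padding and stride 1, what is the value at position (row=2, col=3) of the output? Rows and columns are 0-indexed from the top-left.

The receptive field on the input at this output position is [-2 2 -4 / 2 0 3 / 1 5 -1]. Elementwise product with the kernel and sum: -2·-2 + -4·-1 + 1·1 + -1·1.

8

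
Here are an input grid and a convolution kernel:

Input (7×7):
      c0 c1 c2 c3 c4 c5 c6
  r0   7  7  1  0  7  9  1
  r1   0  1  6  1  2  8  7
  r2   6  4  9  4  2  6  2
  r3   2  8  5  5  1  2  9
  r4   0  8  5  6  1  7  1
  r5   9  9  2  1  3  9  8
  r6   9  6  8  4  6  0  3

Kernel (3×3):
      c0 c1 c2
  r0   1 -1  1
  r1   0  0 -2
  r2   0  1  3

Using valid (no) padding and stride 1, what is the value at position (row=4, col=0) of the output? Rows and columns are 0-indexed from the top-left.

The receptive field on the input at this output position is [0 8 5 / 9 9 2 / 9 6 8]. Elementwise product with the kernel and sum: 0·1 + 8·-1 + 5·1 + 2·-2 + 6·1 + 8·3.

23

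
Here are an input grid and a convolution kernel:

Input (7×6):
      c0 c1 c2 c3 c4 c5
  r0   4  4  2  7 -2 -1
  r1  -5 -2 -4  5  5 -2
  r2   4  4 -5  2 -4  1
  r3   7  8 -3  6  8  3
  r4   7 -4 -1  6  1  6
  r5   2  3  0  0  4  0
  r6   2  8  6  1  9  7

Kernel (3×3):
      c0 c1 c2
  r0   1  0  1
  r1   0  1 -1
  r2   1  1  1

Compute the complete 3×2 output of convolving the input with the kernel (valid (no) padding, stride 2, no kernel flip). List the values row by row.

11 -7
12 -5
25 12

Output[0,0]: The receptive field on the input at this output position is [4 4 2 / -5 -2 -4 / 4 4 -5]. Elementwise product with the kernel and sum: 4·1 + 2·1 + -2·1 + -4·-1 + 4·1 + 4·1 + -5·1.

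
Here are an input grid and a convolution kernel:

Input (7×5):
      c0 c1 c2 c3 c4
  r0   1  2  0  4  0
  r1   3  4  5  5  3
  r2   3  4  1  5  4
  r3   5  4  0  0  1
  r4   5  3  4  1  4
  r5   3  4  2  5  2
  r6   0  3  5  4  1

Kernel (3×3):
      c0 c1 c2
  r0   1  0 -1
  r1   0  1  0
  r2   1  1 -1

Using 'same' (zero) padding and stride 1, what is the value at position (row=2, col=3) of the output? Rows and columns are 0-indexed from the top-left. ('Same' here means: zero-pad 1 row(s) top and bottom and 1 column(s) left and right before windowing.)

6

The receptive field on the zero-padded input at this output position is [5 5 3 / 1 5 4 / 0 0 1]. Elementwise product with the kernel and sum: 5·1 + 3·-1 + 5·1 + 0·1 + 0·1 + 1·-1.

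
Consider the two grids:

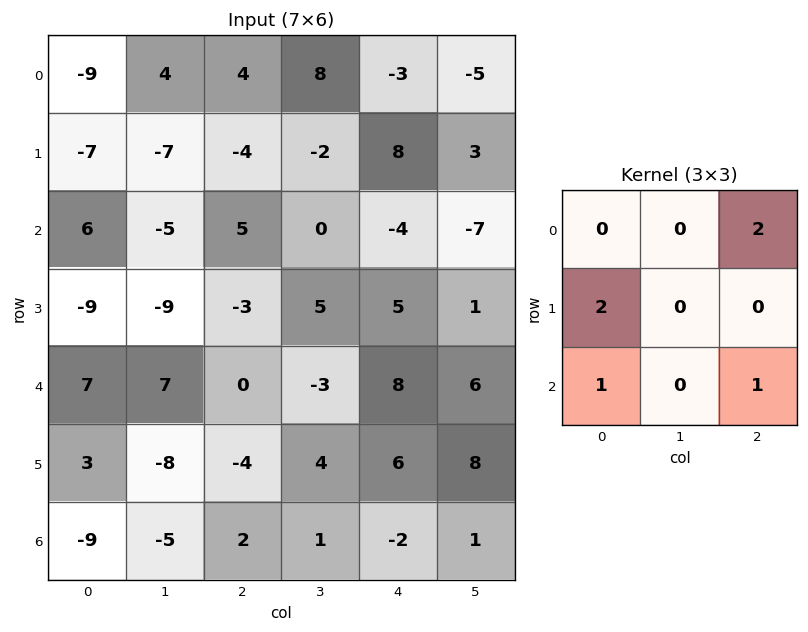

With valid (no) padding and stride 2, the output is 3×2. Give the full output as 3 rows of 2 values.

Output[0,0]: The receptive field on the input at this output position is [-9 4 4 / -7 -7 -4 / 6 -5 5]. Elementwise product with the kernel and sum: 4·2 + -7·2 + 6·1 + 5·1.

5 -13
-1 -6
-1 8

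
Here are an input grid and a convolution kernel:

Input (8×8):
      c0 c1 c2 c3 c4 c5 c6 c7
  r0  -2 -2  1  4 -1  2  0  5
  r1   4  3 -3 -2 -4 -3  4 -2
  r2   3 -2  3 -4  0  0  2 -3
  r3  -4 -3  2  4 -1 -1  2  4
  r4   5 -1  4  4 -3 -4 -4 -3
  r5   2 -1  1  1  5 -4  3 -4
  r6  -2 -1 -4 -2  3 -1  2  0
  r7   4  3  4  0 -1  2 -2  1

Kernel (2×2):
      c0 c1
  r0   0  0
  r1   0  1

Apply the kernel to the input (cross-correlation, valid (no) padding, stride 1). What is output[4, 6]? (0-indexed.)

-4

The receptive field on the input at this output position is [-4 -3 / 3 -4]. Elementwise product with the kernel and sum: -4·1.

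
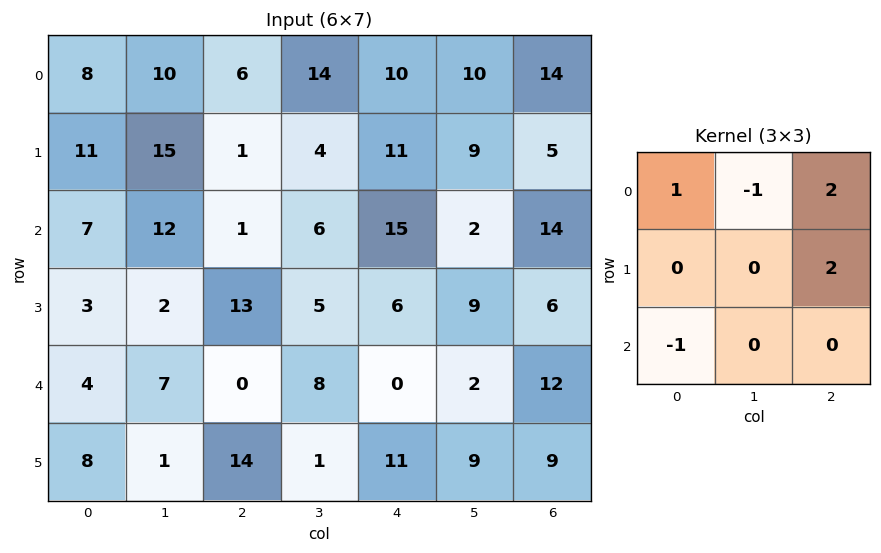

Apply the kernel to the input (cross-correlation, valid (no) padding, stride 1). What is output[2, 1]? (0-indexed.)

26

The receptive field on the input at this output position is [12 1 6 / 2 13 5 / 7 0 8]. Elementwise product with the kernel and sum: 12·1 + 1·-1 + 6·2 + 5·2 + 7·-1.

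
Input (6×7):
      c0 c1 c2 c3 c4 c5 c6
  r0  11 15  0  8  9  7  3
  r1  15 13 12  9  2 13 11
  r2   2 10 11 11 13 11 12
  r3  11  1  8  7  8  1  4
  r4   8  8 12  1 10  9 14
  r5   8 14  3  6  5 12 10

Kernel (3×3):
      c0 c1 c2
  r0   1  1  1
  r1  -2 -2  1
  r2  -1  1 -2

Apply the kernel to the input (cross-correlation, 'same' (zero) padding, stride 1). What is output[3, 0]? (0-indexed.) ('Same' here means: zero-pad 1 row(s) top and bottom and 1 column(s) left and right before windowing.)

-17

The receptive field on the zero-padded input at this output position is [0 2 10 / 0 11 1 / 0 8 8]. Elementwise product with the kernel and sum: 0·1 + 2·1 + 10·1 + 0·-2 + 11·-2 + 1·1 + 0·-1 + 8·1 + 8·-2.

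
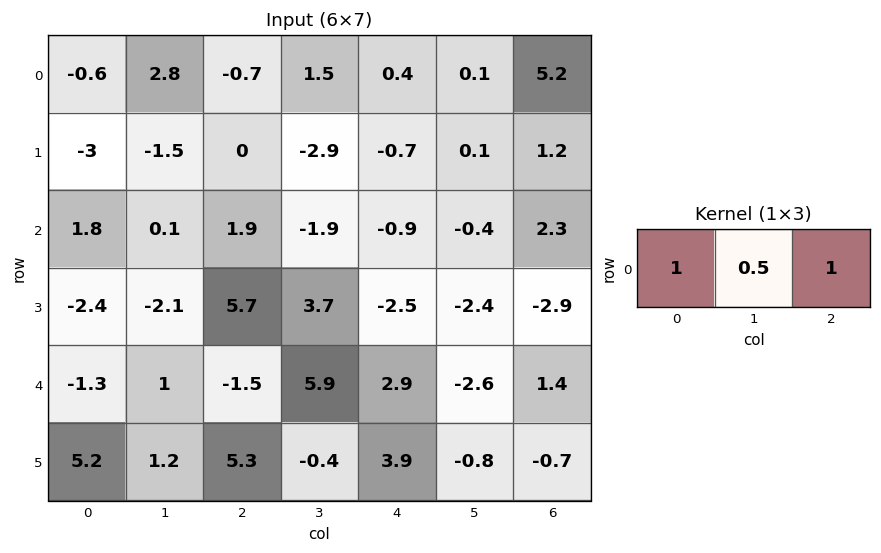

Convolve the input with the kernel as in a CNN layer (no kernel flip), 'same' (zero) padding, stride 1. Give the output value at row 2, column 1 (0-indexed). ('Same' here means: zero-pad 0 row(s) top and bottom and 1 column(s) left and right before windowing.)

3.75

The receptive field on the zero-padded input at this output position is [1.8 0.1 1.9]. Elementwise product with the kernel and sum: 1.8·1 + 0.1·0.5 + 1.9·1.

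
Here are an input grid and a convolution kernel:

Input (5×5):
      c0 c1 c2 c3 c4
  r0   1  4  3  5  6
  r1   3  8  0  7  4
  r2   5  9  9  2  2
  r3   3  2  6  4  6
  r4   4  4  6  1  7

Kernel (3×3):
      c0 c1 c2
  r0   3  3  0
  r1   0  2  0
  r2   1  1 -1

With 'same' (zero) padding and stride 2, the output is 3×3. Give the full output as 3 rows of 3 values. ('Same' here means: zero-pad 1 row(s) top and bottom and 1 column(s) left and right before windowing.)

-3 7 23
20 46 47
17 36 44

Output[0,0]: The receptive field on the zero-padded input at this output position is [0 0 0 / 0 1 4 / 0 3 8]. Elementwise product with the kernel and sum: 0·3 + 0·3 + 1·2 + 0·1 + 3·1 + 8·-1.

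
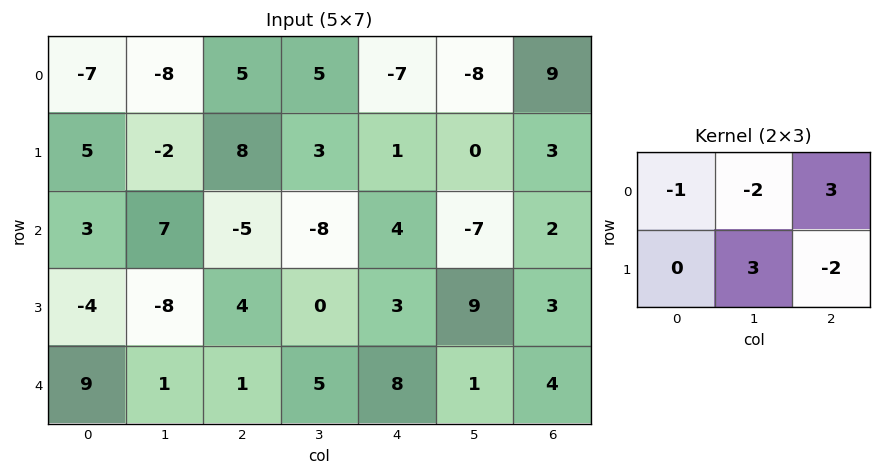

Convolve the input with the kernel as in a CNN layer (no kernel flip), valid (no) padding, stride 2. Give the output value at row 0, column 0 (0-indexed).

16

The receptive field on the input at this output position is [-7 -8 5 / 5 -2 8]. Elementwise product with the kernel and sum: -7·-1 + -8·-2 + 5·3 + -2·3 + 8·-2.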